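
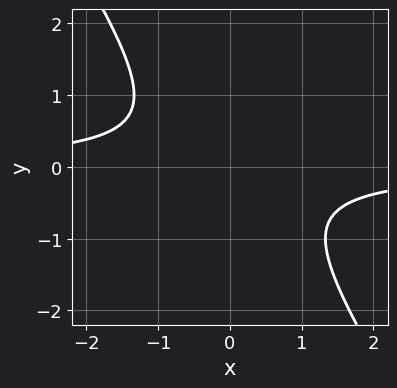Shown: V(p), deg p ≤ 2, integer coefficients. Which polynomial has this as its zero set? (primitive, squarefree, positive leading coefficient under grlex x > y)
3*x*y + 2*y^2 + 2

The degree is 2 — a generic line meets the curve in up to 2 points.
From the visible intercepts: no y-intercept at any integer in the box; the curve avoids every integer x-axis point in the box.
Together with the visible shape, these determine p as stated.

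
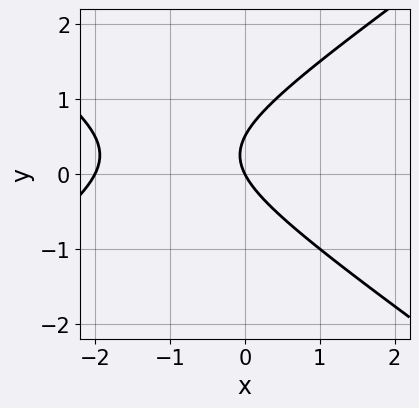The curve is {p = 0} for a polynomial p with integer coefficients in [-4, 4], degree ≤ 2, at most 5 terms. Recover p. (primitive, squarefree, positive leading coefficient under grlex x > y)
(a) Degree: a generic line meets the curve in up to 2 points, so deg p = 2.
(b) From the axis intercepts and sections: it meets the y-axis at y = 0 (among the integer gridlines); the x-axis gridline crossings are at x ∈ {-2, 0}.
(c) Putting this together gives p.

x^2 - 2*y^2 + 2*x + y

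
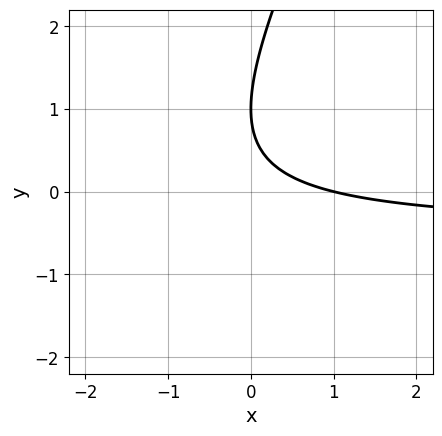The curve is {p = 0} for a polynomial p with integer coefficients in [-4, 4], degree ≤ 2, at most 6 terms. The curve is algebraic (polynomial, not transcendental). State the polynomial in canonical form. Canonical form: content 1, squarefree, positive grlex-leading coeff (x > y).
2*x*y - y^2 + x + 2*y - 1

(a) Degree: the shape is more complex than any degree-1 curve, so deg p = 2.
(b) Observable constraints: it meets the y-axis at y = 1 (among the integer gridlines); it meets the x-axis at x = 1 (among the integer gridlines).
(c) Assembling these constraints gives the stated polynomial.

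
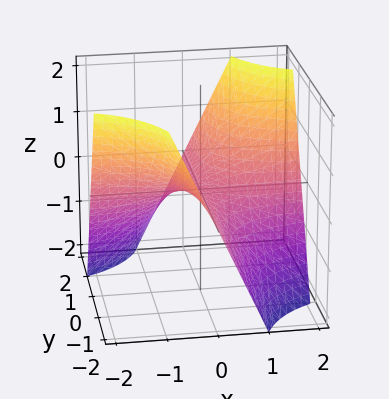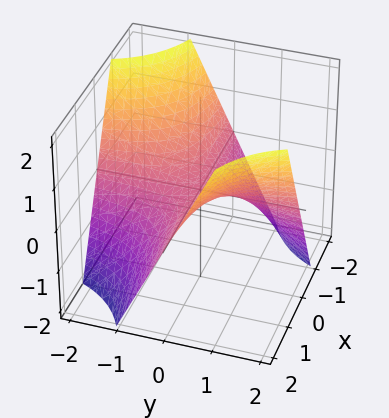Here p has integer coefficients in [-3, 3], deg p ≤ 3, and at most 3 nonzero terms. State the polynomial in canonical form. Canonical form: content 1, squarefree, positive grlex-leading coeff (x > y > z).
First, the degree is 2 — a hyperbolic paraboloid; a quadric.
Then, against the integer gridlines: one z-axis crossing is at z = 0; the visible x-axis segment lies entirely on the surface; every point of the y-axis in the box is on the surface.
Finally, fitting integer coefficients to these (and the overall shape) gives p.

x*y - z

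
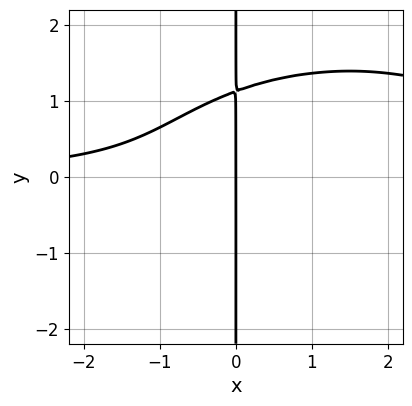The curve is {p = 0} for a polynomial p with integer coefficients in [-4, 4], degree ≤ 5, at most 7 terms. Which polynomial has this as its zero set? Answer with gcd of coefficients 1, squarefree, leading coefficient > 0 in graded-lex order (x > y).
x^3*y + 3*x*y^3 - 3*x^2*y - x*y^2 - 3*x

Degree: a generic line meets the curve in up to 4 points, so deg p = 4.
From the axis intercepts and sections: every point of the y-axis in the box is on the curve; it crosses the x-axis at the gridline x = 0.
Matching integer coefficients to the picture gives p.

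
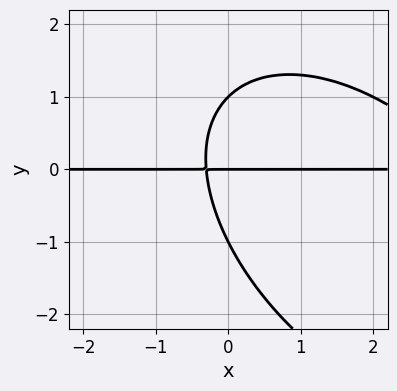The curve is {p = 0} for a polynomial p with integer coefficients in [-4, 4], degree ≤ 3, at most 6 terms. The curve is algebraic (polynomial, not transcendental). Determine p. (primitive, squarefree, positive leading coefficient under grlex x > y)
x^2*y + x*y^2 + y^3 - 3*x*y - y

1. Degree: a generic line meets the curve in up to 3 points, so deg p = 3.
2. From the visible intercepts: the visible x-axis segment lies entirely on the curve; the y-axis gridline crossings are at y ∈ {-1, 0, 1}.
3. The integer polynomial consistent with all of this is the stated p.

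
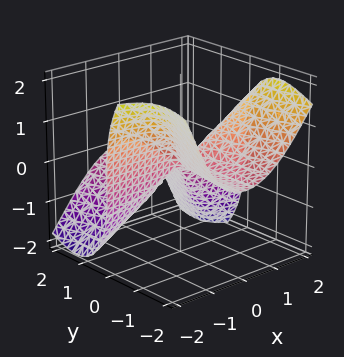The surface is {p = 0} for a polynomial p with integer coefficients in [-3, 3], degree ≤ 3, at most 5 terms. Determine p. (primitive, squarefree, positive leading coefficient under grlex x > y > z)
First, deg p = 3. No degree-2 surface has this shape.
Next, from the visible intercepts: every point of the x-axis in the box is on the surface; the visible y-axis segment lies entirely on the surface; one z-axis crossing is at z = 0.
Finally, fitting integer coefficients to these (and the overall shape) gives p.

3*x^2*y - x*y*z + 3*y^2*z + y*z^2 + z^3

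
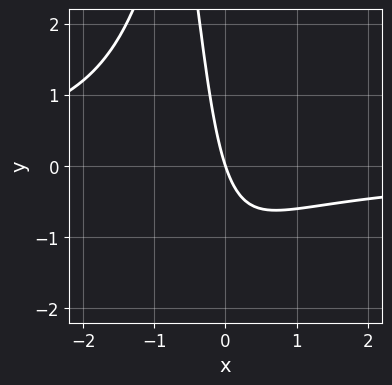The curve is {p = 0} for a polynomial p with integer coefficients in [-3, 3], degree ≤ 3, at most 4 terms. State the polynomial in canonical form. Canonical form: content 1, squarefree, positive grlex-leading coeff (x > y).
2*x^2*y + 2*x*y + 3*x + y

(a) deg p = 3. A generic line meets the curve in up to 3 points.
(b) Reading off the gridlines: it crosses the y-axis at the gridline y = 0; it meets the x-axis at x = 0 (among the integer gridlines).
(c) The integer polynomial consistent with all of this is the stated p.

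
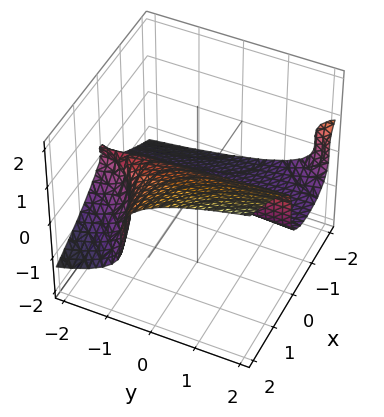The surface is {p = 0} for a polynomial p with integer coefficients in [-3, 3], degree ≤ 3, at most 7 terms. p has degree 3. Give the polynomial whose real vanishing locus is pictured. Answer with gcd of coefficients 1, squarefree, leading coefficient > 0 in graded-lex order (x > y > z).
The degree is 3 — no degree-2 surface has this shape.
From the visible intercepts: it meets the z-axis at z = 0 (among the integer gridlines); every point of the y-axis in the box is on the surface; one x-axis crossing is at x = 0.
Fitting integer coefficients to these (and the overall shape) gives p.

x^2*y - 3*z^3 + x*y + z^2 + 2*x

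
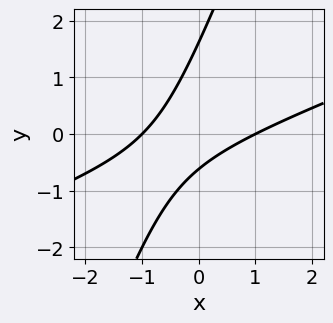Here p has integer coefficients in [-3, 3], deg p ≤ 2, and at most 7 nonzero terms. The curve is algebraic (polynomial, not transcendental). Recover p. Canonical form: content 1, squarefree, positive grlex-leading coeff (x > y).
x^2 - 3*x*y + y^2 - y - 1

The degree is 2 — a generic line meets the curve in up to 2 points.
From the axis intercepts and sections: the x-axis gridline crossings are at x ∈ {-1, 1}.
The integer polynomial consistent with all of this is the stated p.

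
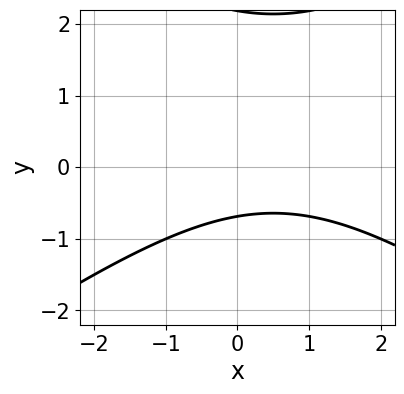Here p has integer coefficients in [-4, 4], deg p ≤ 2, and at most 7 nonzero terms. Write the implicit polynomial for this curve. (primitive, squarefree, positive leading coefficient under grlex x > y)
x^2 - 2*y^2 - x + 3*y + 3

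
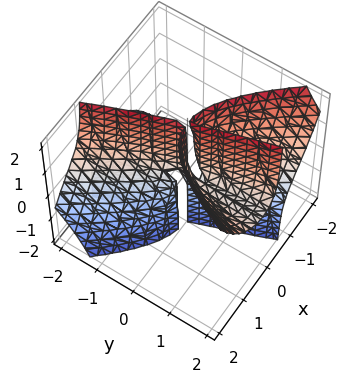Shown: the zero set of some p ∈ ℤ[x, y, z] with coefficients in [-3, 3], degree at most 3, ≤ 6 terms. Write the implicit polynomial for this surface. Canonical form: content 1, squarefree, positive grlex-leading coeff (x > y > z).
deg p = 3. The shape is more complex than any degree-2 surface.
From the axis intercepts and sections: every point of the y-axis in the box is on the surface; one x-axis crossing is at x = 0.
Together with the visible shape, these determine p as stated. Check: (0, 0, 2) on the z-axis lies on the surface, and p(0, 0, 2) = 0. ✓

3*x^3 + 2*x^2*y - 3*x*y*z - y^2*z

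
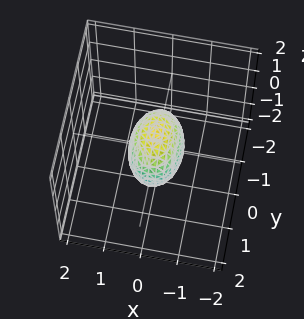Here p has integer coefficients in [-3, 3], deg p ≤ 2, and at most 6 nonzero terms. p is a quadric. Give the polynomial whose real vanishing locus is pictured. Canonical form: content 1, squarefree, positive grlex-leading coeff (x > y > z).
The degree is 2 — bounded and convex; a quadric.
Symmetries: the y ↦ −y reflection is a symmetry, so y appears only in even powers; the z ↦ −z reflection is a symmetry, so z appears only in even powers; mirror symmetry x ↦ −x ⇒ only even powers of x.
From the visible intercepts: the y-axis gridline crossings are at y ∈ {-1, 1}; the z-axis gridline crossings are at z ∈ {-1, 1}.
Matching integer coefficients to the picture gives p.

2*x^2 + y^2 + z^2 - 1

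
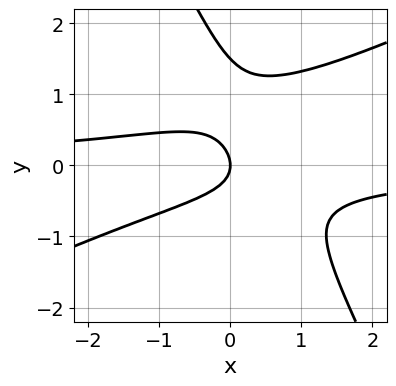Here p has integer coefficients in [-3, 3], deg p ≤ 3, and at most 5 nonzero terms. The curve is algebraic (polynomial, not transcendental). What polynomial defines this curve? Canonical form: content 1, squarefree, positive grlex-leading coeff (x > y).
1. Degree: the shape is more complex than any degree-2 curve, so deg p = 3.
2. Checking where it meets the axes: one x-axis crossing is at x = 0; one y-axis crossing is at y = 0.
3. Together with the visible shape, these determine p as stated.

2*x^2*y - 3*x*y^2 - 2*y^3 + 3*y^2 + 2*x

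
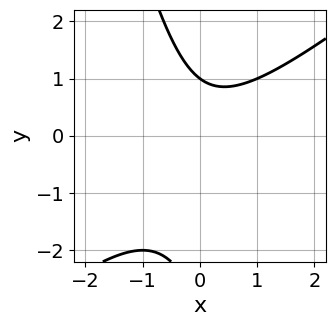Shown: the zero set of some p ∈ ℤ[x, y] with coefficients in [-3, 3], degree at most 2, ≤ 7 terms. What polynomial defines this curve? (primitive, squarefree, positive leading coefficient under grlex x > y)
3*x^2 - 3*x*y - y^2 - 2*y + 3

(a) deg p = 2.
(b) Reading off the gridlines: the curve avoids every integer x-axis point in the box; it meets the y-axis at y = 1 (among the integer gridlines).
(c) Fitting integer coefficients to these (and the overall shape) gives p.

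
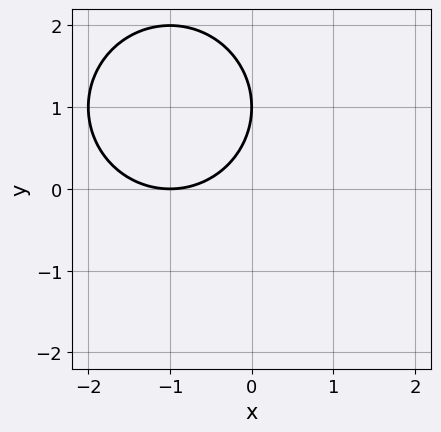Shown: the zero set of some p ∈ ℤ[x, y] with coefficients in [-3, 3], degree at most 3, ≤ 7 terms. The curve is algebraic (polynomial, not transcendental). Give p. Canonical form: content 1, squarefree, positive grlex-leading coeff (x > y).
The degree is 2 — the shape is more complex than any degree-1 curve.
Reading off the gridlines: one x-axis crossing is at x = -1; it meets the y-axis at y = 1 (among the integer gridlines).
The integer polynomial consistent with all of this is the stated p.

x^2 + y^2 + 2*x - 2*y + 1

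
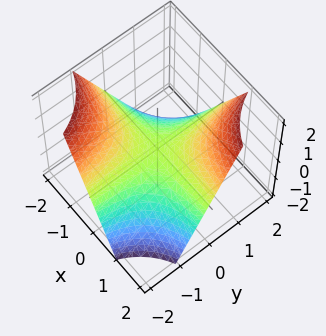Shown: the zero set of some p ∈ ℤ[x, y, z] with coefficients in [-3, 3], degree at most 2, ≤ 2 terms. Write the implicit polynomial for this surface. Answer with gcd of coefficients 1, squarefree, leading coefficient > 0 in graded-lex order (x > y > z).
Degree: a hyperbolic paraboloid; a quadric, so deg p = 2.
Observable constraints: it crosses the z-axis at the gridline z = 0; the visible x-axis segment lies entirely on the surface; the visible y-axis segment lies entirely on the surface.
Fitting integer coefficients to these (and the overall shape) gives p.

x*y - z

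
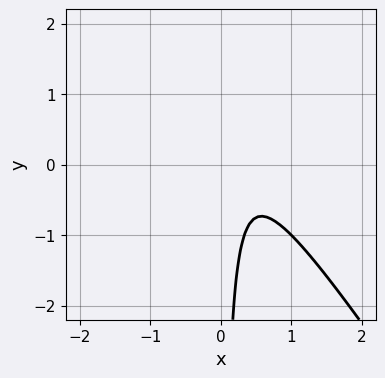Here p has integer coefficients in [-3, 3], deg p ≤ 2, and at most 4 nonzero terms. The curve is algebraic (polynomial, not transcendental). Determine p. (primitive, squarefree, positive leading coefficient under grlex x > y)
3*x^2 + 2*x*y - 2*x + 1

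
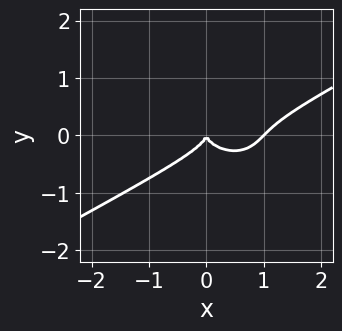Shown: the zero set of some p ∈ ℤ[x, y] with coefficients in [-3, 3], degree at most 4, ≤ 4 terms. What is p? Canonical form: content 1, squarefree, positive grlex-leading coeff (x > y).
The degree is 3 — the shape is more complex than any degree-2 curve.
Against the integer gridlines: it crosses the y-axis at the gridline y = 0; among the integer gridlines, it crosses the x-axis at x ∈ {0, 1}.
Assembling these constraints gives the stated polynomial.

x^3 - x^2*y - 3*y^3 - x^2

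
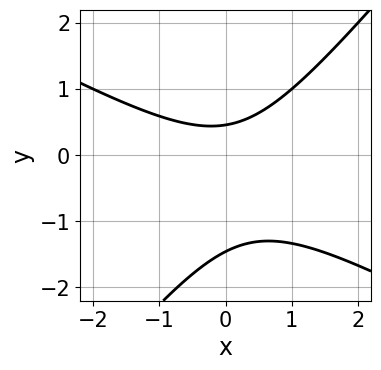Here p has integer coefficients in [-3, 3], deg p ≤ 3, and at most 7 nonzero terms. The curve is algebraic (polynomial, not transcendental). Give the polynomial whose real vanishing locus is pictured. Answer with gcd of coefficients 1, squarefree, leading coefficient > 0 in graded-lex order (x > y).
First, the degree is 2 — a generic line meets the curve in up to 2 points.
Next, from the axis intercepts and sections: no x-intercept at any integer in the box.
Finally, the integer polynomial consistent with all of this is the stated p.

2*x^2 + 2*x*y - 3*y^2 - 3*y + 2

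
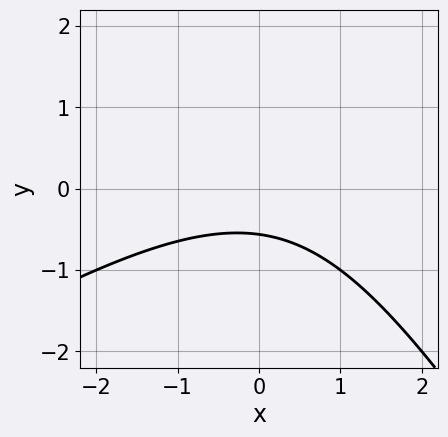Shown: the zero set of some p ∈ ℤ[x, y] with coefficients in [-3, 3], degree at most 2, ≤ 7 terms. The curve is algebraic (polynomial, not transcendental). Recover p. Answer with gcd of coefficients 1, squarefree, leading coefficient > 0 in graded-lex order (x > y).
1. The degree is 2 — the shape is more complex than any degree-1 curve.
2. Against the integer gridlines: it misses every integer gridline on the x-axis.
3. These observations pin down the coefficients.

x^2 - x*y - y^2 + 3*y + 2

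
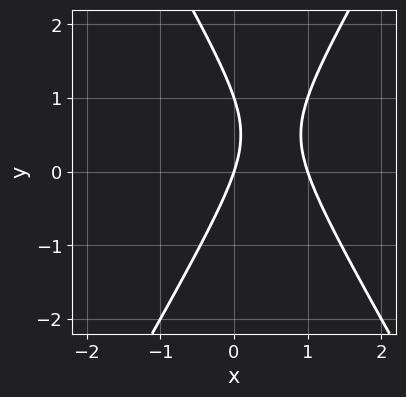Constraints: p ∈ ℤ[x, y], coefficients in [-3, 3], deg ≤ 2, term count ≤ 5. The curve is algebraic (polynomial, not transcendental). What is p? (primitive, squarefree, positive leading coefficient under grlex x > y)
3*x^2 - y^2 - 3*x + y

1. Degree: the shape is more complex than any degree-1 curve, so deg p = 2.
2. From the visible intercepts: the x-axis gridline crossings are at x ∈ {0, 1}; the y-axis gridline crossings are at y ∈ {0, 1}.
3. The integer polynomial consistent with all of this is the stated p.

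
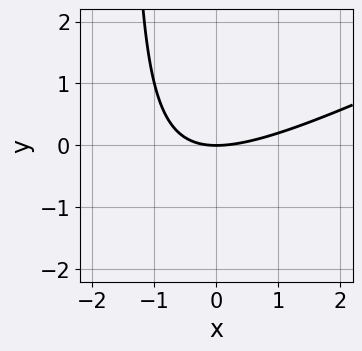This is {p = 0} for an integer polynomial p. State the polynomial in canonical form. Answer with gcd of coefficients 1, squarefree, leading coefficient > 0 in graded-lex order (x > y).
x^2 - 2*x*y - 3*y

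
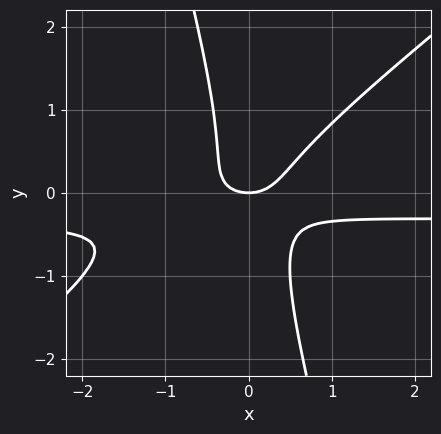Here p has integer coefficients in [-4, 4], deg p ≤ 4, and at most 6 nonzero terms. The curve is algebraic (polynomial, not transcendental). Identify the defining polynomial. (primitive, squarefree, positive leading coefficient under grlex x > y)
1. Degree: the shape is more complex than any degree-2 curve, so deg p = 3.
2. From the visible intercepts: one y-axis crossing is at y = 0; one x-axis crossing is at x = 0.
3. Together with the visible shape, these determine p as stated.

3*x^2*y - 3*x*y^2 - y^3 + x^2 - y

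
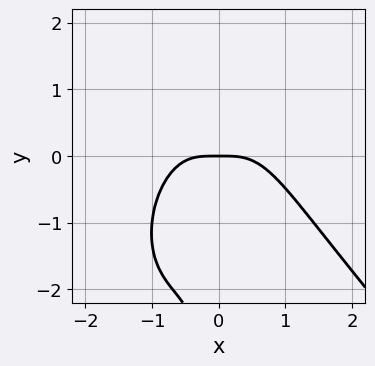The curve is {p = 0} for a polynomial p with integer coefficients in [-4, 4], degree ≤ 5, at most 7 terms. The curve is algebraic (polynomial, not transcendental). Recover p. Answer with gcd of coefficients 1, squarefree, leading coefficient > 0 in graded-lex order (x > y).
3*x^4 + x^3*y + x*y^3 + 3*x^2*y + 2*y

First, deg p = 4. No degree-3 curve has this shape.
Then, from the visible intercepts: it crosses the y-axis at the gridline y = 0; one x-axis crossing is at x = 0.
Finally, putting this together gives p.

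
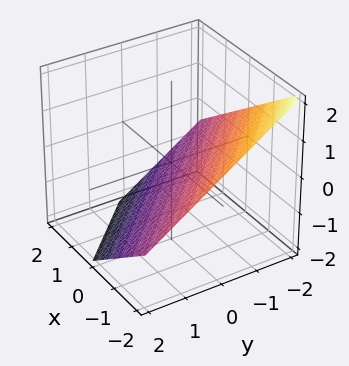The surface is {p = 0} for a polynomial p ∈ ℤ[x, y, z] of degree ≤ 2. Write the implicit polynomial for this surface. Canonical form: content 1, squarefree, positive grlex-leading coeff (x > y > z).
1. The degree is 1 — the surface is flat (a plane).
2. Against the integer gridlines: one x-axis crossing is at x = -1; it meets the y-axis at y = -1 (among the integer gridlines).
3. These observations pin down the coefficients.

2*x + 2*y + 3*z + 2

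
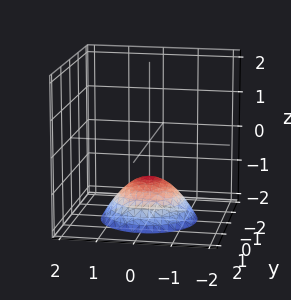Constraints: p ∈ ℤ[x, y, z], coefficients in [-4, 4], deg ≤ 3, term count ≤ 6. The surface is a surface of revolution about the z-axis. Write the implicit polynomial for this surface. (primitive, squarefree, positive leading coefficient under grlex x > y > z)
2*x^2 + 2*y^2 + 3*z + 3

deg p = 2. No degree-1 surface has this shape.
Symmetries: rotational symmetry about the z-axis ⇒ p depends on x, y only through x² + y².
Checking where it meets the axes: it crosses the z-axis at the gridline z = -1; a circular section at z = -2 has radius between 1 and 2; the surface avoids every integer x-axis point in the box.
The integer polynomial consistent with all of this is the stated p.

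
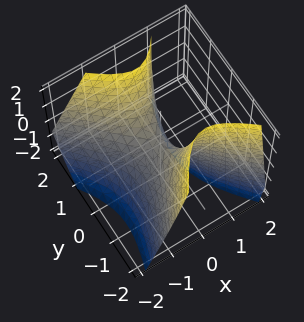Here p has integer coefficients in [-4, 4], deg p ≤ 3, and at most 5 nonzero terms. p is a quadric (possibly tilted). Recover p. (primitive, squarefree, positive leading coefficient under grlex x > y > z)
2*x^2 + x*y - x*z - y^2 + z

(a) The degree is 2 — a generic line meets the surface in up to 2 points.
(b) From the visible intercepts: it meets the x-axis at x = 0 (among the integer gridlines); it meets the z-axis at z = 0 (among the integer gridlines).
(c) Putting this together gives p.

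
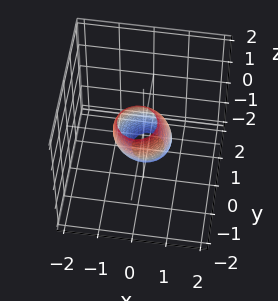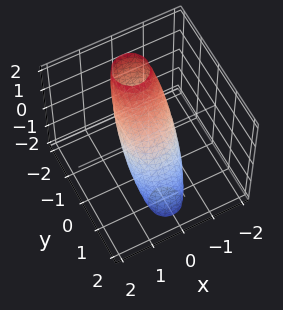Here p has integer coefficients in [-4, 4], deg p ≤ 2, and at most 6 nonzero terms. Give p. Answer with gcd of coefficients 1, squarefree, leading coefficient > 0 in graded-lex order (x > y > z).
3*x^2 + 3*y^2 + 3*y*z + z^2 - 2

(a) The degree is 2 — a generic line meets the surface in up to 2 points.
(b) The integer polynomial consistent with all of this is the stated p.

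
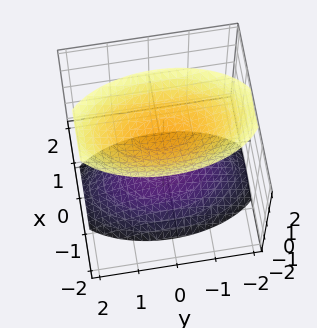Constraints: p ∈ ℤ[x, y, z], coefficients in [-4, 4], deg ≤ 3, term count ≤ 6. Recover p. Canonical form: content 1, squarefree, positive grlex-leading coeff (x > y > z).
(a) I count 2 distinct pieces. They look like related sheets of one shape, so recover p as a whole.
(b) deg p = 2. Two separate bowl-shaped sheets opening away from each other; a quadric.
(c) Symmetries: it's symmetric under z → −z, forcing even powers of z; it's symmetric under x → −x, forcing even powers of x; mirror symmetry y ↦ −y ⇒ only even powers of y.
(d) Checking where it meets the axes: no y-intercept at any integer in the box; the surface avoids every integer x-axis point in the box.
(e) Fitting integer coefficients to these (and the overall shape) gives p.

3*x^2 + y^2 - 2*z^2 + 3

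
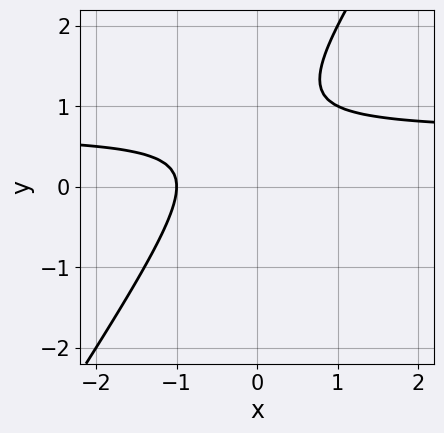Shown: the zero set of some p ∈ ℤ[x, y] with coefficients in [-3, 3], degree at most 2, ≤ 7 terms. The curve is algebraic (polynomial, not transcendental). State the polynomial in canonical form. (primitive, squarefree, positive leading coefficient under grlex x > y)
1. deg p = 2. No degree-1 curve has this shape.
2. Reading off the gridlines: one x-axis crossing is at x = -1; it misses every integer gridline on the y-axis.
3. Assembling these constraints gives the stated polynomial.

3*x*y - 2*y^2 - 2*x + 3*y - 2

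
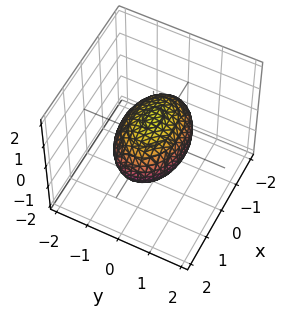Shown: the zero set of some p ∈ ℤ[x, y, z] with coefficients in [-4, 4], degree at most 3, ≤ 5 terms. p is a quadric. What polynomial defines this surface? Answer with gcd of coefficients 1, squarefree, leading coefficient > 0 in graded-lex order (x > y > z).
x^2 + 2*y^2 + 2*z^2 - 2

(a) The degree is 2 — bounded and convex; a quadric.
(b) Symmetries: it's symmetric under z → −z, forcing even powers of z; the y ↦ −y reflection is a symmetry, so y appears only in even powers; it's symmetric under x → −x, forcing even powers of x.
(c) Against the integer gridlines: the y-axis gridline crossings are at y ∈ {-1, 1}; among the integer gridlines, it crosses the z-axis at z ∈ {-1, 1}.
(d) Putting this together gives p.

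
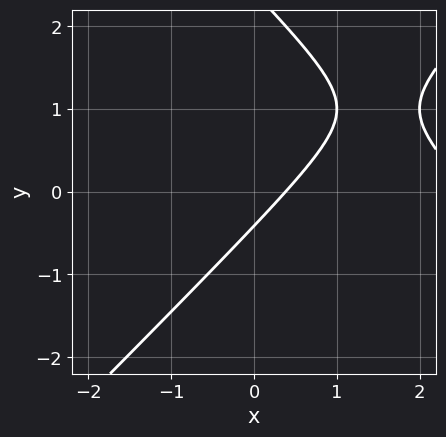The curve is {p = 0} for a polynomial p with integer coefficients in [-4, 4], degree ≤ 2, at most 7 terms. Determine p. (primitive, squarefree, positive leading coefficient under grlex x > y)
x^2 - y^2 - 3*x + 2*y + 1

(a) Degree: a generic line meets the curve in up to 2 points, so deg p = 2.
(b) Matching integer coefficients to the picture gives p.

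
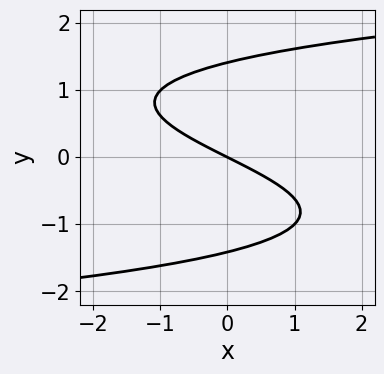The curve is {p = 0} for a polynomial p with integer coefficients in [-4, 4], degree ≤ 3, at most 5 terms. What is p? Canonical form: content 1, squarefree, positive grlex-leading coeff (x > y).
deg p = 3. No degree-2 curve has this shape.
From the axis intercepts and sections: one y-axis crossing is at y = 0; one x-axis crossing is at x = 0.
Fitting integer coefficients to these (and the overall shape) gives p.

y^3 - x - 2*y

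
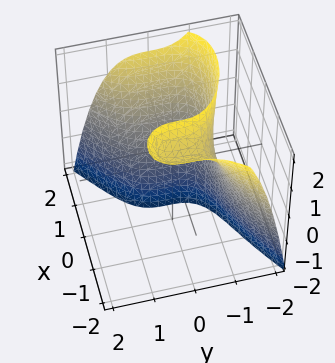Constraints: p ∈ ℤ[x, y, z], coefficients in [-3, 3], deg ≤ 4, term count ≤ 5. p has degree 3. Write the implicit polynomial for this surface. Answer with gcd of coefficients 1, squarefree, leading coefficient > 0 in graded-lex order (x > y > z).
x^3 - 2*y^3 - 2*x*z - 2

(a) deg p = 3. The shape is more complex than any degree-2 surface.
(b) From the axis intercepts and sections: no z-intercept at any integer in the box; it crosses the y-axis at the gridline y = -1.
(c) Together with the visible shape, these determine p as stated.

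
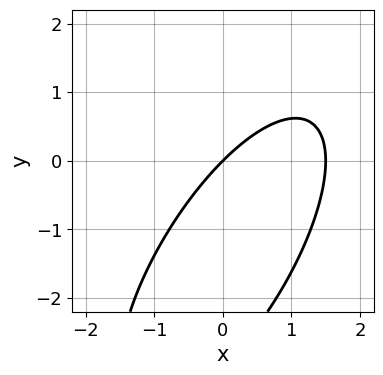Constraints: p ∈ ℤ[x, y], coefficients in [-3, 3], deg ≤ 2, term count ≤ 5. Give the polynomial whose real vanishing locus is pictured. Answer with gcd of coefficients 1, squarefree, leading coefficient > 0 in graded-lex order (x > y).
(a) Degree: a generic line meets the curve in up to 2 points, so deg p = 2.
(b) Observable constraints: one y-axis crossing is at y = 0; it meets the x-axis at x = 0 (among the integer gridlines).
(c) Putting this together gives p.

2*x^2 - 2*x*y + y^2 - 3*x + 3*y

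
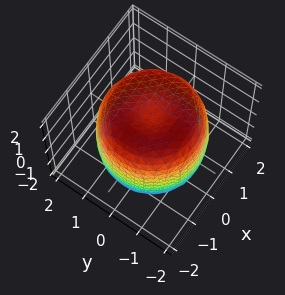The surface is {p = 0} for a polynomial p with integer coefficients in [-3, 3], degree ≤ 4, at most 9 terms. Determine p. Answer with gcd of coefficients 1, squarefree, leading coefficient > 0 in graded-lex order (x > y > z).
x^4 + 2*x^2*y^2 + y^4 - 2*x^2 - 2*y^2 + z^2 - 2

First, the degree is 4 — a generic line meets the surface in up to 4 points.
Next, symmetries: the z-axis is an axis of rotation, so x and y enter only as x² + y².
Then, from the visible intercepts: a circular section at z = 0 has radius between 1 and 2.
Finally, solving for integer coefficients yields p as stated.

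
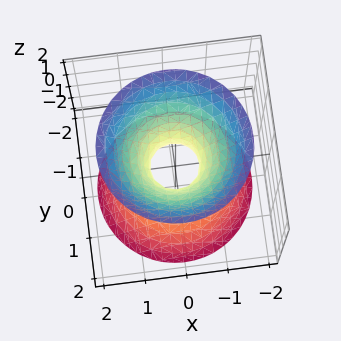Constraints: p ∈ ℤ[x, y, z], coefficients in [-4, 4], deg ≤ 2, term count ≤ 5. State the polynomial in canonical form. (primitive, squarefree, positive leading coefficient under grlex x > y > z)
(a) The degree is 2 — no degree-1 surface has this shape.
(b) Symmetries: rotational symmetry about the z-axis ⇒ p depends on x, y only through x² + y².
(c) Checking where it meets the axes: no z-intercept at any integer in the box; a circular section at z = 1 has radius exactly 1.
(d) The integer polynomial consistent with all of this is the stated p.

3*x^2 + 3*y^2 - 2*z^2 - 1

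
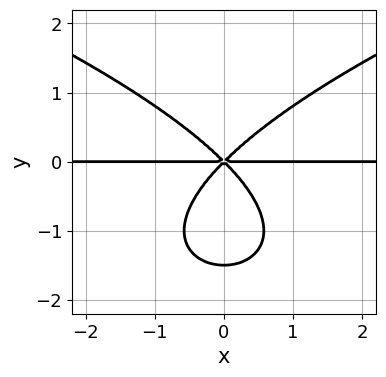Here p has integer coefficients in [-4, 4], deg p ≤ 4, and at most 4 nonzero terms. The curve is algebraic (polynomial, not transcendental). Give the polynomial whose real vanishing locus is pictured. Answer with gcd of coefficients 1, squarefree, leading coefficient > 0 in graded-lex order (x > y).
First, deg p = 4. No degree-3 curve has this shape.
Then, symmetries: mirror symmetry x ↦ −x ⇒ only even powers of x.
Then, against the integer gridlines: it meets the y-axis at y = 0 (among the integer gridlines); every point of the x-axis in the box is on the curve.
Finally, solving for integer coefficients yields p as stated.

2*y^4 - 3*x^2*y + 3*y^3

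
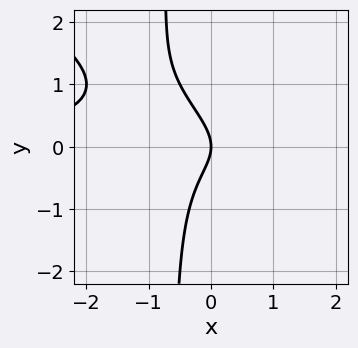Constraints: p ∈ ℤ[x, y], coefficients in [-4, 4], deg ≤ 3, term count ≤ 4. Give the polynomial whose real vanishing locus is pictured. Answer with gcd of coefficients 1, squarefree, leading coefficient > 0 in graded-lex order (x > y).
2*x^2*y + 3*x*y^2 + 2*y^2 + 2*x

First, deg p = 3.
Next, from the axis intercepts and sections: one y-axis crossing is at y = 0; one x-axis crossing is at x = 0.
Finally, matching integer coefficients to the picture gives p.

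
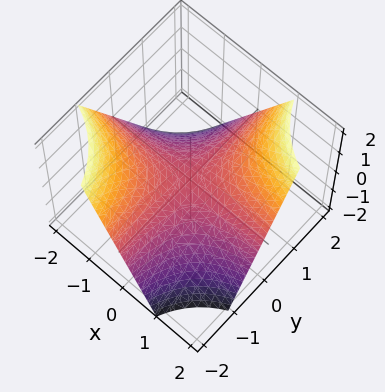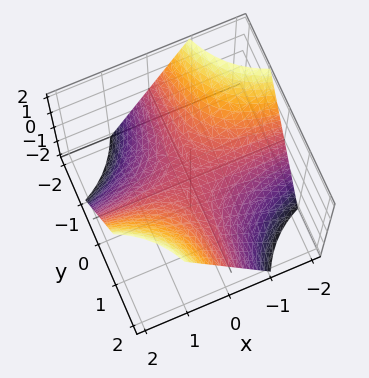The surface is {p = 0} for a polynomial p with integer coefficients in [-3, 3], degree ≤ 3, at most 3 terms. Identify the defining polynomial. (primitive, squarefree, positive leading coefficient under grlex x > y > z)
x*y - z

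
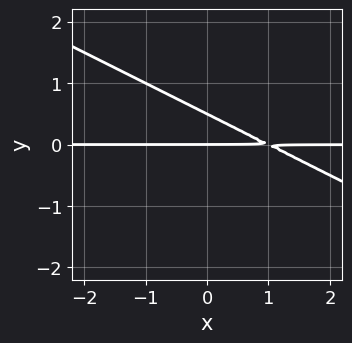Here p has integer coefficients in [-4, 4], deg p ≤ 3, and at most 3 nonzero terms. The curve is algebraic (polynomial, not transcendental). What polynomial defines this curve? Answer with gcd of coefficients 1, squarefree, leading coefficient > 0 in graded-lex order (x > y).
First, the degree is 2 — no degree-1 curve has this shape.
Then, reading off the gridlines: one y-axis crossing is at y = 0; the visible x-axis segment lies entirely on the curve.
Finally, matching integer coefficients to the picture gives p.

x*y + 2*y^2 - y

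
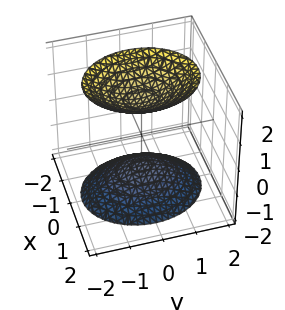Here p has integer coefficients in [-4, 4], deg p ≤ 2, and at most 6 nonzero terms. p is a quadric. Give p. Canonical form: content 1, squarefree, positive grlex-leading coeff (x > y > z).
(a) There are 2 components.
(b) deg p = 2.
(c) Symmetries: the y ↦ −y reflection is a symmetry, so y appears only in even powers; mirror symmetry z ↦ −z ⇒ only even powers of z; it's symmetric under x → −x, forcing even powers of x.
(d) Reading off the gridlines: it misses every integer gridline on the y-axis; the surface avoids every integer x-axis point in the box.
(e) Fitting integer coefficients to these (and the overall shape) gives p.

3*x^2 + 2*y^2 - 2*z^2 + 3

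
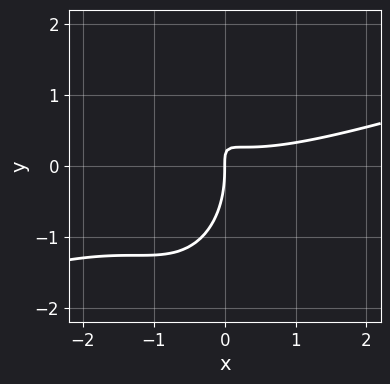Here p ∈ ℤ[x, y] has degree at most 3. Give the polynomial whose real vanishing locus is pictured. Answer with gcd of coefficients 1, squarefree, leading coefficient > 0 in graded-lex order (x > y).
x^3 - 3*x^2*y - y^3 - 3*x*y + x

1. deg p = 3.
2. From the axis intercepts and sections: it meets the y-axis at y = 0 (among the integer gridlines); one x-axis crossing is at x = 0.
3. These observations pin down the coefficients.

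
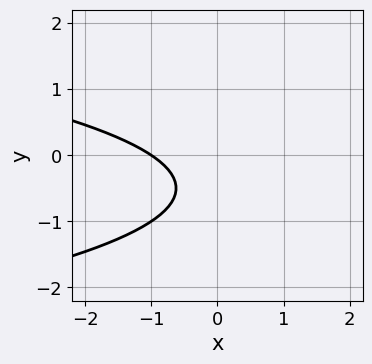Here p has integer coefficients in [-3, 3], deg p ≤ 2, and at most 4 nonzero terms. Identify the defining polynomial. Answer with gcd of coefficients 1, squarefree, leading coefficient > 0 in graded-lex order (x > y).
3*y^2 + 2*x + 3*y + 2

First, deg p = 2. The shape is more complex than any degree-1 curve.
Next, reading off the gridlines: it crosses the x-axis at the gridline x = -1; it misses every integer gridline on the y-axis.
Finally, together with the visible shape, these determine p as stated.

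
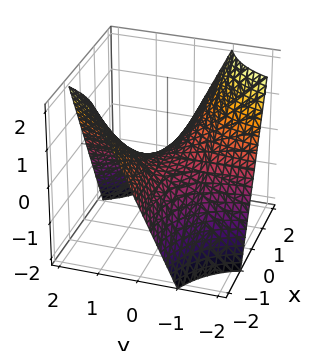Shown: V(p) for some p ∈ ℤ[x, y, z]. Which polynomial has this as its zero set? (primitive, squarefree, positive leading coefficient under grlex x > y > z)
1. The degree is 2 — a hyperbolic paraboloid; a quadric.
2. From the visible intercepts: it crosses the z-axis at the gridline z = 0; every point of the y-axis in the box is on the surface; the visible x-axis segment lies entirely on the surface.
3. Fitting integer coefficients to these (and the overall shape) gives p.

x*y + z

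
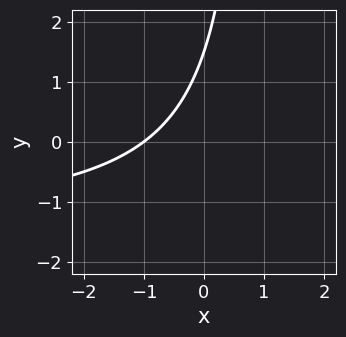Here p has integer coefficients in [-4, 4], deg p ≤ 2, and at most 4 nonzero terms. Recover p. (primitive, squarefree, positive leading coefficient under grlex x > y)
2*x*y + 3*x - 2*y + 3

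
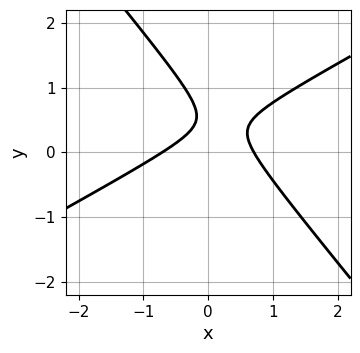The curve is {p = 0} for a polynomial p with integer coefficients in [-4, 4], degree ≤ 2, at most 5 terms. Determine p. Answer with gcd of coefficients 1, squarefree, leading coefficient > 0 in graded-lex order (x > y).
(a) Degree: a generic line meets the curve in up to 2 points, so deg p = 2.
(b) Reading off the gridlines: the curve avoids every integer y-axis point in the box.
(c) Solving for integer coefficients yields p as stated.

2*x^2 - 2*x*y - 3*y^2 + 3*y - 1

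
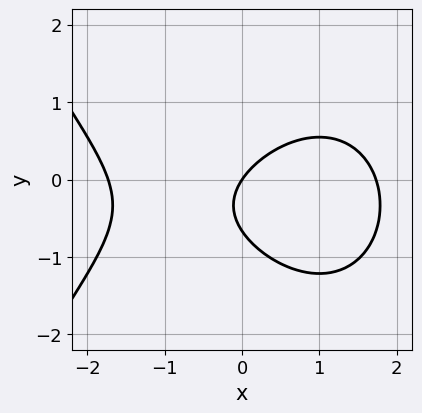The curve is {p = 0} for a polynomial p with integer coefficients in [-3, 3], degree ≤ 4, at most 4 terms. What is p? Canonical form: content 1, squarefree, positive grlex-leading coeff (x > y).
Degree: no degree-2 curve has this shape, so deg p = 3.
From the axis intercepts and sections: one y-axis crossing is at y = 0; one x-axis crossing is at x = 0.
Solving for integer coefficients yields p as stated.

x^3 + 3*y^2 - 3*x + 2*y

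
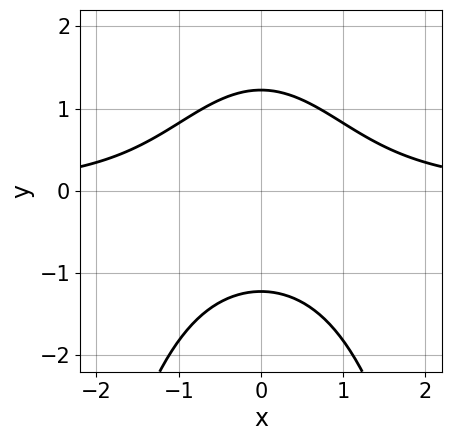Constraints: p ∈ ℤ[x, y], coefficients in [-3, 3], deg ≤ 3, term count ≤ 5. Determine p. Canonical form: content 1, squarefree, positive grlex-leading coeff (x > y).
2*x^2*y + 2*y^2 - 3

First, the degree is 3 — no degree-2 curve has this shape.
Next, symmetries: mirror symmetry x ↦ −x ⇒ only even powers of x.
Next, checking where it meets the axes: it misses every integer gridline on the x-axis.
Finally, assembling these constraints gives the stated polynomial.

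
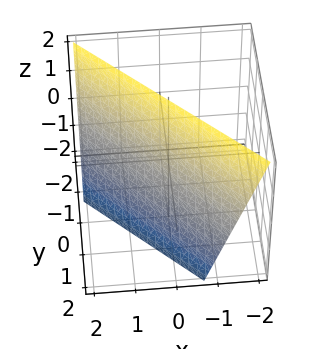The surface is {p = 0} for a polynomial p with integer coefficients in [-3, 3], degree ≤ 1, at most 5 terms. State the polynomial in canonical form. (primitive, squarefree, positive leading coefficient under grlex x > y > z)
3*x + 3*y + z - 2

deg p = 1. Every cross-section is a straight line — this is a plane.
Checking where it meets the axes: one z-axis crossing is at z = 2.
Solving for integer coefficients yields p as stated.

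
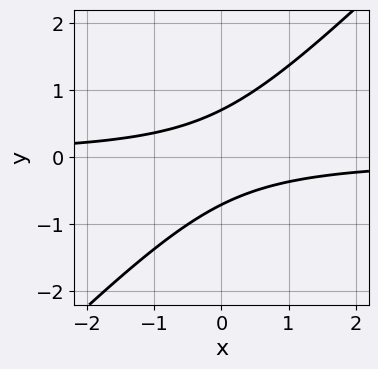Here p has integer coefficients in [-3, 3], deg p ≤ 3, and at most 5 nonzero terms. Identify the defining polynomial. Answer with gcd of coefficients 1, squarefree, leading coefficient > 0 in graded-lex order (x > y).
Degree: no degree-1 curve has this shape, so deg p = 2.
Reading off the gridlines: no x-intercept at any integer in the box.
These observations pin down the coefficients.

2*x*y - 2*y^2 + 1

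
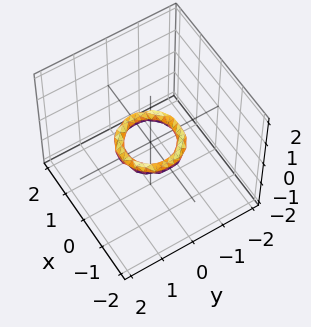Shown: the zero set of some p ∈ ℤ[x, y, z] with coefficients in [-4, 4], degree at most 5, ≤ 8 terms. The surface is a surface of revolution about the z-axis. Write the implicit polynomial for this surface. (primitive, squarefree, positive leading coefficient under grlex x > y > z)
2*x^4 + 4*x^2*y^2 + 2*y^4 - 3*x^2 - 3*y^2 + 3*z^2 + 1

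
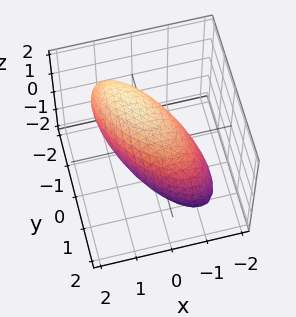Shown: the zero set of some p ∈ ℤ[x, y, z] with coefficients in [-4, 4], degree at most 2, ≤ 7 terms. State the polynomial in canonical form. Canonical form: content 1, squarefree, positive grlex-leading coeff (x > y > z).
The degree is 2 — the shape is more complex than any degree-1 surface.
Checking where it meets the axes: the z-axis gridline crossings are at z ∈ {-1, 1}; among the integer gridlines, it crosses the x-axis at x ∈ {-1, 1}.
Solving for integer coefficients yields p as stated.

3*x^2 + 3*x*y + 2*y^2 + 2*y*z + 3*z^2 - 3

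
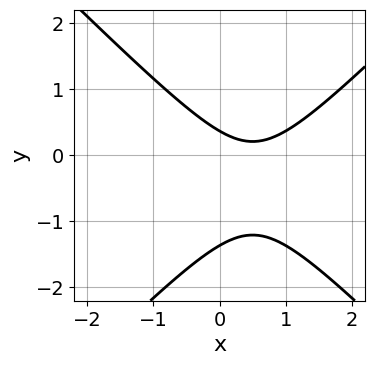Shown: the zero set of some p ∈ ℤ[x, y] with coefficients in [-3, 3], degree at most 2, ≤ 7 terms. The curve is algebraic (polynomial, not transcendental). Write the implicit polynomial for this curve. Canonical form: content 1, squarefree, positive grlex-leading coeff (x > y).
deg p = 2. No degree-1 curve has this shape.
Observable constraints: the curve avoids every integer x-axis point in the box.
Together with the visible shape, these determine p as stated.

2*x^2 - 2*y^2 - 2*x - 2*y + 1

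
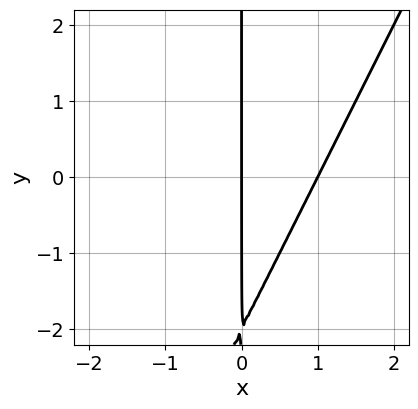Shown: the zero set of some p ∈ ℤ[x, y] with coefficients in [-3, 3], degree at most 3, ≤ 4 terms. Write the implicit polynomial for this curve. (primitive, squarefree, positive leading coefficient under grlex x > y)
First, deg p = 2.
Next, from the axis intercepts and sections: among the integer gridlines, it crosses the x-axis at x ∈ {0, 1}; the visible y-axis segment lies entirely on the curve.
Finally, fitting integer coefficients to these (and the overall shape) gives p.

2*x^2 - x*y - 2*x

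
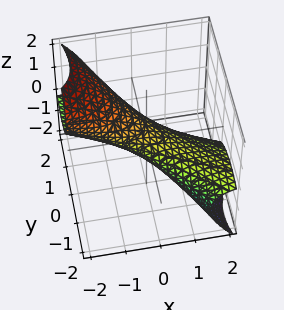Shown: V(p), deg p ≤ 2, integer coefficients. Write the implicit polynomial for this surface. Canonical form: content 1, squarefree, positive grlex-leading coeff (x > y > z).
deg p = 2. A generic line meets the surface in up to 2 points.
Reading off the gridlines: among the integer gridlines, it crosses the x-axis at x ∈ {-1, 1}.
Matching integer coefficients to the picture gives p.

x^2 + 3*x*y + 3*x*z + 2*y^2 + 3*z^2 - 1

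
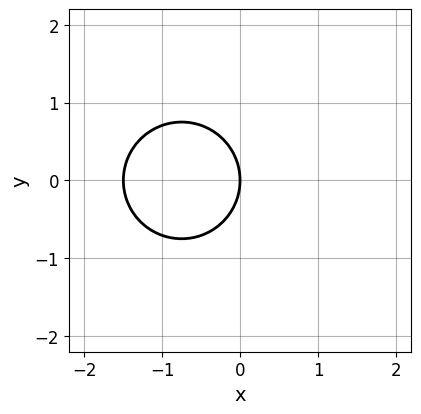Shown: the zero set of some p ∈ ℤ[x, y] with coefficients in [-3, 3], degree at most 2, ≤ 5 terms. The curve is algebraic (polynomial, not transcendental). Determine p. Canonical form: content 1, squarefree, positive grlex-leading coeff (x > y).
2*x^2 + 2*y^2 + 3*x

1. The degree is 2 — a generic line meets the curve in up to 2 points.
2. Symmetries: it's symmetric under y → −y, forcing even powers of y.
3. Against the integer gridlines: it crosses the y-axis at the gridline y = 0; one x-axis crossing is at x = 0.
4. Matching integer coefficients to the picture gives p.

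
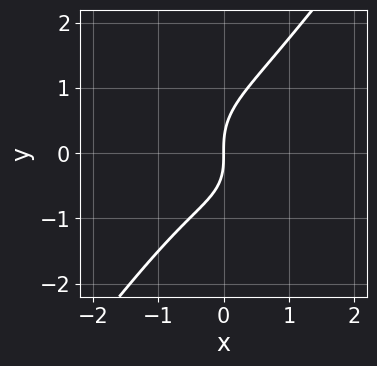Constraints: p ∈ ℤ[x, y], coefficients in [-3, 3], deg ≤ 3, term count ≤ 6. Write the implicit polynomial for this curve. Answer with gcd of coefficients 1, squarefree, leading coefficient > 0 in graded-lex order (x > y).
First, deg p = 3. A generic line meets the curve in up to 3 points.
Then, against the integer gridlines: one x-axis crossing is at x = 0; it crosses the y-axis at the gridline y = 0.
Finally, assembling these constraints gives the stated polynomial.

3*x^3 + x*y^2 - 2*y^3 + x*y + 3*x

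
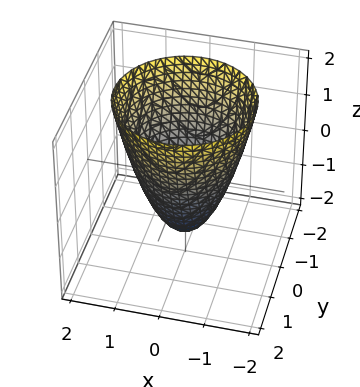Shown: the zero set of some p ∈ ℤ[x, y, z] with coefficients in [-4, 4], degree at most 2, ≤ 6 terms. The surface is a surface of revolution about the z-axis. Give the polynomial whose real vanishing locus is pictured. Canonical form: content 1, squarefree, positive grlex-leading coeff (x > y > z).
Degree: a generic line meets the surface in up to 2 points, so deg p = 2.
Symmetry: the surface is invariant under rotation about z: p = q(x² + y², z).
Observable constraints: the x-axis gridline crossings are at x ∈ {-1, 1}; a circular section at z = 1 has radius between 1 and 2; the y-axis gridline crossings are at y ∈ {-1, 1}.
Assembling these constraints gives the stated polynomial.

3*x^2 + 3*y^2 - 2*z - 3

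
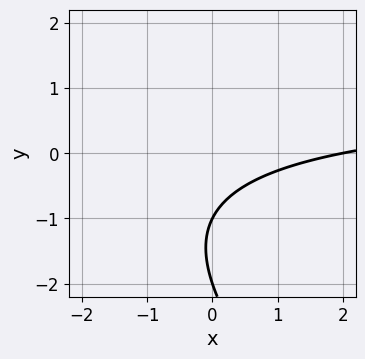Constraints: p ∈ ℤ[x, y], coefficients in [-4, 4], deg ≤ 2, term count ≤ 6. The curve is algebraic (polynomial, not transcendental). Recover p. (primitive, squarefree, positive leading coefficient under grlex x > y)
First, deg p = 2. The shape is more complex than any degree-1 curve.
Next, checking where it meets the axes: it meets the x-axis at x = 2 (among the integer gridlines); the y-axis gridline crossings are at y ∈ {-2, -1}.
Finally, these observations pin down the coefficients.

x*y + y^2 - x + 3*y + 2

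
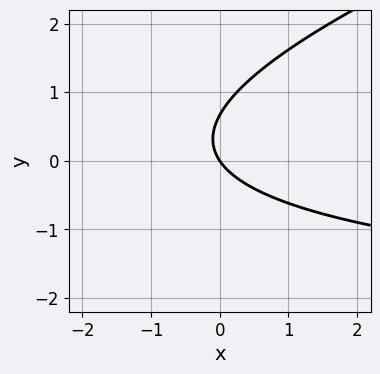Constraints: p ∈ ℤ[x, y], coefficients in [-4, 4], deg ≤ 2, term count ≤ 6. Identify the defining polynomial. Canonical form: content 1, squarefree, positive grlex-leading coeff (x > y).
1. Degree: a generic line meets the curve in up to 2 points, so deg p = 2.
2. Reading off the gridlines: one x-axis crossing is at x = 0; it crosses the y-axis at the gridline y = 0.
3. Fitting integer coefficients to these (and the overall shape) gives p.

x*y - 3*y^2 + 3*x + 2*y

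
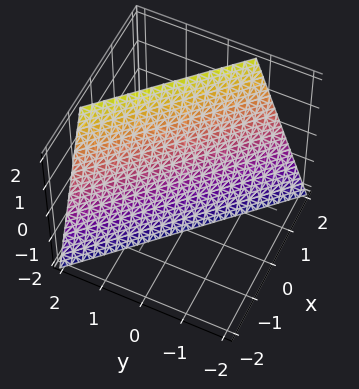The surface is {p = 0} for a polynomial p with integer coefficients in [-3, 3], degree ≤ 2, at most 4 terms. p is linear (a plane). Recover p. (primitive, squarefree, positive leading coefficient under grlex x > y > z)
First, the degree is 1 — the surface is flat (a plane).
Then, observable constraints: one z-axis crossing is at z = -2.
Finally, the integer polynomial consistent with all of this is the stated p.

3*x + 3*y - z - 2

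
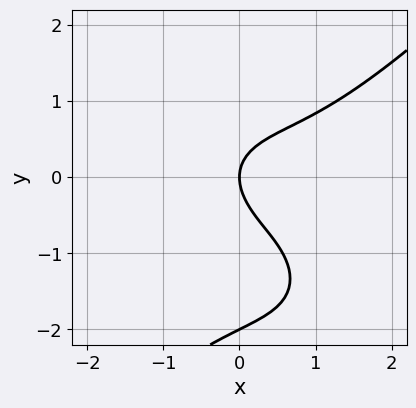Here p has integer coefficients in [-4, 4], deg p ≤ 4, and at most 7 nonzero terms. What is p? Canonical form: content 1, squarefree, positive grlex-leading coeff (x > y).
x^3 - y^3 - x^2 - 2*y^2 + 2*x

deg p = 3. No degree-2 curve has this shape.
Reading off the gridlines: it meets the x-axis at x = 0 (among the integer gridlines); among the integer gridlines, it crosses the y-axis at y ∈ {-2, 0}.
Fitting integer coefficients to these (and the overall shape) gives p.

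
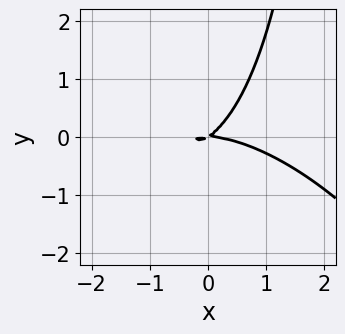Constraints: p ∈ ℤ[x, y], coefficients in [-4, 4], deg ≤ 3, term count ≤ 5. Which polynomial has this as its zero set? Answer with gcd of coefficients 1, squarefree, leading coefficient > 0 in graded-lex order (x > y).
x^3 + x^2*y + x*y^2 + 2*x*y - 3*y^2

First, deg p = 3. The shape is more complex than any degree-2 curve.
Then, against the integer gridlines: it crosses the y-axis at the gridline y = 0; it meets the x-axis at x = 0 (among the integer gridlines).
Finally, the integer polynomial consistent with all of this is the stated p.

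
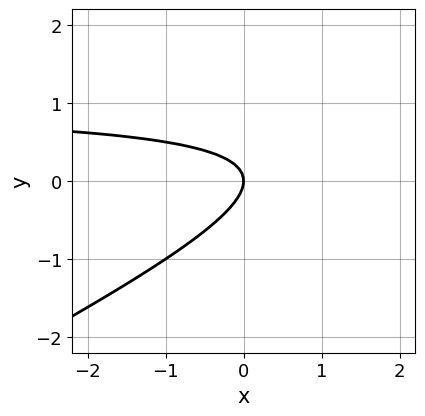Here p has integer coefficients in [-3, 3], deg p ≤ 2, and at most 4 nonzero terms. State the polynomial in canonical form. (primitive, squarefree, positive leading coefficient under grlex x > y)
First, degree: a generic line meets the curve in up to 2 points, so deg p = 2.
Then, observable constraints: it meets the x-axis at x = 0 (among the integer gridlines); it meets the y-axis at y = 0 (among the integer gridlines).
Finally, fitting integer coefficients to these (and the overall shape) gives p.

x*y - 2*y^2 - x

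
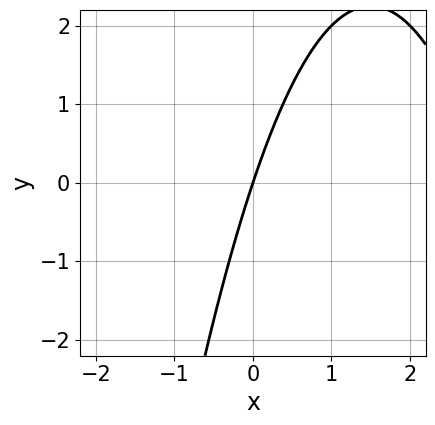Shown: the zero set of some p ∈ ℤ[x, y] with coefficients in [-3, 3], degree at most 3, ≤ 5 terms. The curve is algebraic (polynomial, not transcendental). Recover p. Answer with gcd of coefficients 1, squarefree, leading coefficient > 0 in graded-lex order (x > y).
First, the degree is 2 — a generic line meets the curve in up to 2 points.
Next, checking where it meets the axes: it crosses the x-axis at the gridline x = 0; it crosses the y-axis at the gridline y = 0.
Finally, fitting integer coefficients to these (and the overall shape) gives p.

x^2 - 3*x + y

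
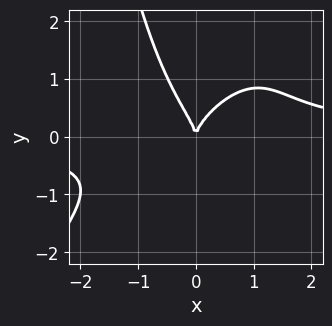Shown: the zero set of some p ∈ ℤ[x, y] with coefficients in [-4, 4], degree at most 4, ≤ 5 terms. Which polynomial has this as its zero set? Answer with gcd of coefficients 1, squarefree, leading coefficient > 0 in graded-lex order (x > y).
(a) Degree: a generic line meets the curve in up to 4 points, so deg p = 4.
(b) From the visible intercepts: it crosses the y-axis at the gridline y = 0; it meets the x-axis at x = 0 (among the integer gridlines).
(c) Assembling these constraints gives the stated polynomial.

3*x^3*y - 2*x^2*y^2 + x*y^2 + 2*y^3 - 3*x^2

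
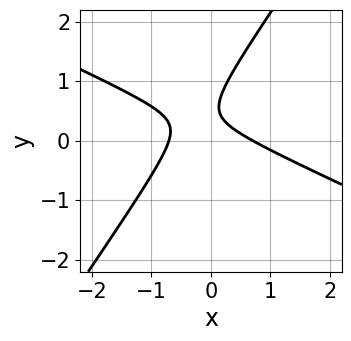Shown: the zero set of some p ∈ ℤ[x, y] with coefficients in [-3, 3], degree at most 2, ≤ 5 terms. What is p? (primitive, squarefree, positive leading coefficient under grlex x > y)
2*x^2 + 3*x*y - 3*y^2 + 3*y - 1

(a) deg p = 2. No degree-1 curve has this shape.
(b) Checking where it meets the axes: the curve avoids every integer y-axis point in the box.
(c) The integer polynomial consistent with all of this is the stated p.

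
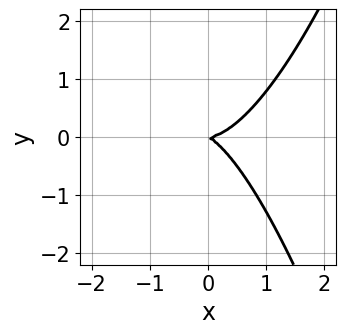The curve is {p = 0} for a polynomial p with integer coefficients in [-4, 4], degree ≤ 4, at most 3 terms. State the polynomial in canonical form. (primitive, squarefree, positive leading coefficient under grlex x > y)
2*x^3 - x*y - 2*y^2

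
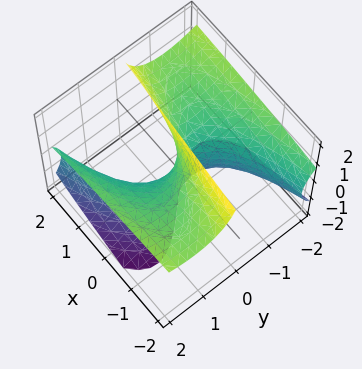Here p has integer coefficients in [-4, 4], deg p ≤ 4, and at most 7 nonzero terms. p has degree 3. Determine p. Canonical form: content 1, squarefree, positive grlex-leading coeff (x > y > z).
y^3 - 2*y*z^2 + x*z - 2*y*z - 3*x

The degree is 3 — no degree-2 surface has this shape.
Against the integer gridlines: it crosses the x-axis at the gridline x = 0; every point of the z-axis in the box is on the surface; one y-axis crossing is at y = 0.
Assembling these constraints gives the stated polynomial.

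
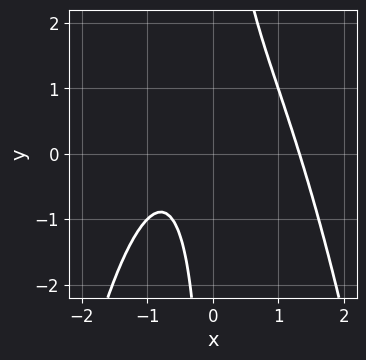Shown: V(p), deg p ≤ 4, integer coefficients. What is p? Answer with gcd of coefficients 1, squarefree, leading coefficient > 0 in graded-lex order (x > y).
(a) deg p = 3.
(b) Observable constraints: the curve avoids every integer y-axis point in the box.
(c) The integer polynomial consistent with all of this is the stated p.

x^3 + x*y - x - 1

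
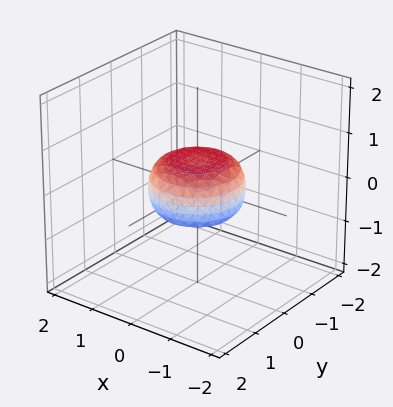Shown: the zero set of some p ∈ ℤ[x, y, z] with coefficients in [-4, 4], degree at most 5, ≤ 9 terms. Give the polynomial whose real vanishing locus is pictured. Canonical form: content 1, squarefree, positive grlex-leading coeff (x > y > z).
deg p = 4.
Symmetries: the z-axis is an axis of rotation, so x and y enter only as x² + y².
From the axis intercepts and sections: among the integer gridlines, it crosses the y-axis at y ∈ {-1, 1}; among the integer gridlines, it crosses the x-axis at x ∈ {-1, 1}.
Matching integer coefficients to the picture gives p.

2*x^4 + 4*x^2*y^2 + 2*y^4 - x^2 - y^2 + 3*z^2 - 1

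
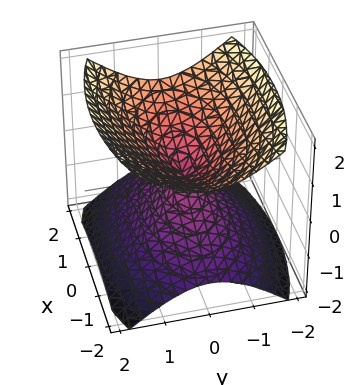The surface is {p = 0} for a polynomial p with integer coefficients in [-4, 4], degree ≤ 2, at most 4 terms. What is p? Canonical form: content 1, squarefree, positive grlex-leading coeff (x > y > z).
x^2 + 3*y^2 - 3*z^2

1. The picture has 2 separate pieces.
2. deg p = 2.
3. Symmetries: it's symmetric under z → −z, forcing even powers of z; it's symmetric under x → −x, forcing even powers of x; it's symmetric under y → −y, forcing even powers of y.
4. Reading off the gridlines: it meets the z-axis at z = 0 (among the integer gridlines); it crosses the x-axis at the gridline x = 0; it meets the y-axis at y = 0 (among the integer gridlines).
5. These observations pin down the coefficients.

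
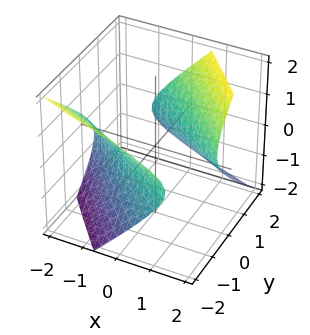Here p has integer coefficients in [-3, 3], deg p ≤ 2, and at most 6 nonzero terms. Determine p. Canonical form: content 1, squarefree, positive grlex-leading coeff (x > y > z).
x^2 + 3*x*y + 2*x*z + 2*y^2 - 3*z^2 - 3

1. There are 2 components. Treating them together as one polynomial.
2. deg p = 2. No degree-1 surface has this shape.
3. From the visible intercepts: no z-intercept at any integer in the box.
4. These observations pin down the coefficients.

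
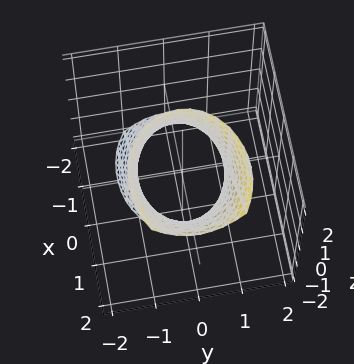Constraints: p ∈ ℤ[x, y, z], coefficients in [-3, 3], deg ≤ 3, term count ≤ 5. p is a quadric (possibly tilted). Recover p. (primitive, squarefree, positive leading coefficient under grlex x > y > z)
2*x^2 - 2*x*z + 3*y^2 - 3

deg p = 2.
Against the integer gridlines: among the integer gridlines, it crosses the y-axis at y ∈ {-1, 1}; no z-intercept at any integer in the box.
Solving for integer coefficients yields p as stated.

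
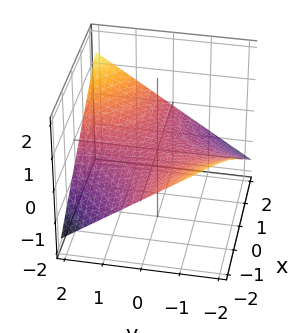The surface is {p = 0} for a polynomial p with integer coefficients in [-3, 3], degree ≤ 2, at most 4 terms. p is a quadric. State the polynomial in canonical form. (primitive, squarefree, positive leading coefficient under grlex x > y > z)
(a) The degree is 2 — a hyperbolic paraboloid; a quadric.
(b) Reading off the gridlines: every point of the y-axis in the box is on the surface; it meets the z-axis at z = 0 (among the integer gridlines); every point of the x-axis in the box is on the surface.
(c) The integer polynomial consistent with all of this is the stated p.

x*y - 3*z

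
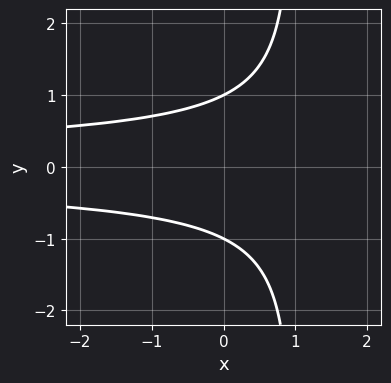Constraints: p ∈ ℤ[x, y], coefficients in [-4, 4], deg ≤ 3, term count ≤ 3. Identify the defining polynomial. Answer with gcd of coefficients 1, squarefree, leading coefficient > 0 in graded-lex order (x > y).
x*y^2 - y^2 + 1

1. deg p = 3. A generic line meets the curve in up to 3 points.
2. Symmetries: mirror symmetry y ↦ −y ⇒ only even powers of y.
3. Against the integer gridlines: the y-axis gridline crossings are at y ∈ {-1, 1}; it misses every integer gridline on the x-axis.
4. Fitting integer coefficients to these (and the overall shape) gives p.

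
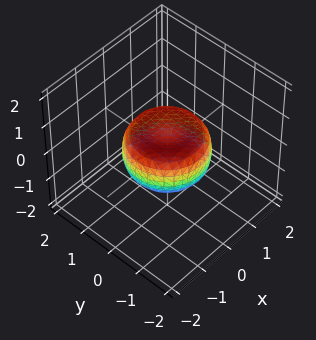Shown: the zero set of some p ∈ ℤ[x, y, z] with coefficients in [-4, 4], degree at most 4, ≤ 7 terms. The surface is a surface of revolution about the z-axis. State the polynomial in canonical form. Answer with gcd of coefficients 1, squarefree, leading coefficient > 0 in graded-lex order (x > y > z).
2*x^4 + 4*x^2*y^2 + 2*y^4 - 2*x^2 - 2*y^2 + 3*z^2 - 1

First, the degree is 4 — no degree-3 surface has this shape.
Next, symmetries: the z-axis is an axis of rotation, so x and y enter only as x² + y².
Then, from the visible intercepts: a circular section at z = 0 has radius between 1 and 2.
Finally, fitting integer coefficients to these (and the overall shape) gives p.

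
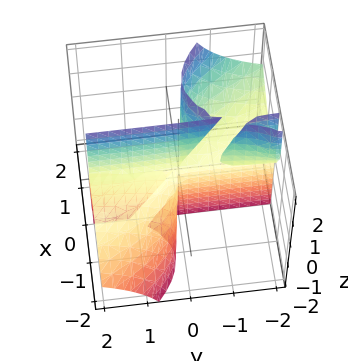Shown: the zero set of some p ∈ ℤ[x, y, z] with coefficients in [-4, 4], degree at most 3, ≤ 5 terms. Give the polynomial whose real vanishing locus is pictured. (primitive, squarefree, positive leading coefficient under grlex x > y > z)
There are 2 components. They look like related sheets of one shape, so recover p as a whole.
deg p = 3. A generic line meets the surface in up to 3 points.
Against the integer gridlines: the visible y-axis segment lies entirely on the surface; the visible z-axis segment lies entirely on the surface.
Putting this together gives p.

3*x^3 + x^2*y - 3*x^2*z + 2*x*y*z + x*z^2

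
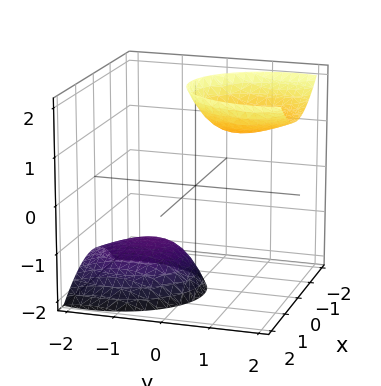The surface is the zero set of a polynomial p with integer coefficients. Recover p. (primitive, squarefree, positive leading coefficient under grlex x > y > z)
1. There are 2 components.
2. deg p = 2.
3. Against the integer gridlines: the surface avoids every integer y-axis point in the box; it misses every integer gridline on the x-axis.
4. The integer polynomial consistent with all of this is the stated p.

3*x^2 + x*z + 2*y^2 - 3*y*z - z^2 + 3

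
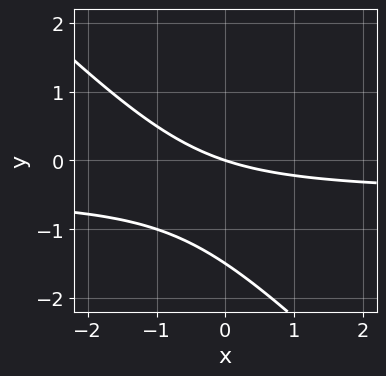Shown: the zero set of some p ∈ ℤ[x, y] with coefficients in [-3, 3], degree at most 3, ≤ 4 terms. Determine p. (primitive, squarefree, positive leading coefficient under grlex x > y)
2*x*y + 2*y^2 + x + 3*y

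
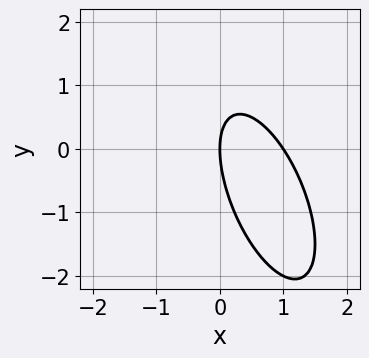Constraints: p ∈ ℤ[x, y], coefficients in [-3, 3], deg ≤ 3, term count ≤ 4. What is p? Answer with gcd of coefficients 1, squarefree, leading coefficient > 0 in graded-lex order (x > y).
3*x^2 + 2*x*y + y^2 - 3*x

(a) Degree: the shape is more complex than any degree-1 curve, so deg p = 2.
(b) Against the integer gridlines: it crosses the y-axis at the gridline y = 0; the x-axis gridline crossings are at x ∈ {0, 1}.
(c) Fitting integer coefficients to these (and the overall shape) gives p.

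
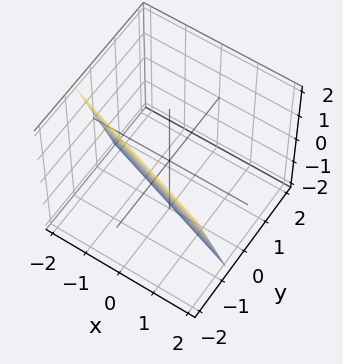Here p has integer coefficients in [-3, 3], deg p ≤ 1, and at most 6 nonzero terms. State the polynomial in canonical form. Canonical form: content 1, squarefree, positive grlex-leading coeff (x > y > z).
x + 3*y + z + 2

1. Degree: the surface is flat (a plane), so deg p = 1.
2. Reading off the gridlines: one x-axis crossing is at x = -2; it crosses the z-axis at the gridline z = -2.
3. Matching integer coefficients to the picture gives p.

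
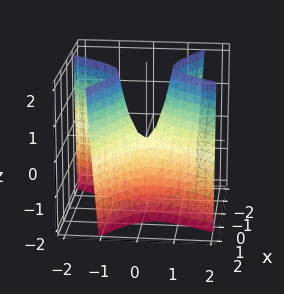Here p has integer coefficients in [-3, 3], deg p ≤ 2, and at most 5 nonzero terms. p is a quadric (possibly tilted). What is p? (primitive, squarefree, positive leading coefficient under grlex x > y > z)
deg p = 2.
Against the integer gridlines: it crosses the x-axis at the gridline x = 0; it crosses the z-axis at the gridline z = 0; one y-axis crossing is at y = 0.
Solving for integer coefficients yields p as stated.

3*x^2 + 3*x*y - 3*y^2 + z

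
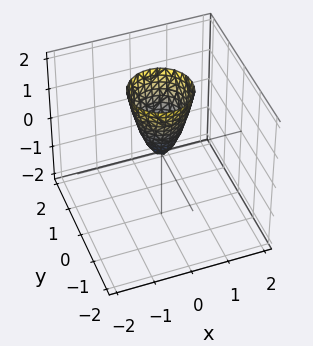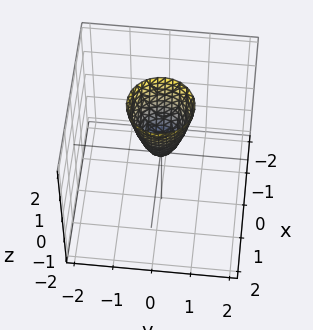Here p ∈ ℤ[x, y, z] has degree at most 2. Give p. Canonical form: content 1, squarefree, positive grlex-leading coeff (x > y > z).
(a) Degree: a paraboloid; a quadric, so deg p = 2.
(b) Symmetries: the z-axis is an axis of rotation, so x and y enter only as x² + y².
(c) Against the integer gridlines: it crosses the x-axis at the gridline x = 0; it crosses the z-axis at the gridline z = 0; a circular section at z = 2 has radius between 0 and 1; it meets the y-axis at y = 0 (among the integer gridlines).
(d) Assembling these constraints gives the stated polynomial.

3*x^2 + 3*y^2 - z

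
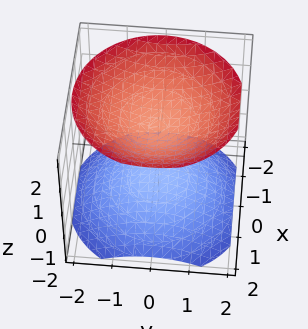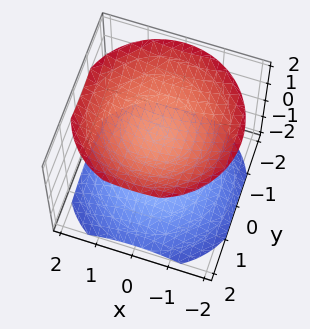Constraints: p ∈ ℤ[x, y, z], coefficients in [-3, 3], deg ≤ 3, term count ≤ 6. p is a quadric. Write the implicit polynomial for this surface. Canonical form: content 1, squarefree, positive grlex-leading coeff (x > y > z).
2*x^2 + 2*y^2 - 3*z^2 + 3

First, there are 2 components. Treating them together as one polynomial.
Next, deg p = 2. Two sheets facing apart; a quadric.
Next, symmetries: it's symmetric under z → −z, forcing even powers of z; every cross-section ⟂ z is a circle, so x, y appear only via x² + y².
Then, from the visible intercepts: among the integer gridlines, it crosses the z-axis at z ∈ {-1, 1}; it misses every integer gridline on the x-axis; it misses every integer gridline on the y-axis.
Finally, fitting integer coefficients to these (and the overall shape) gives p.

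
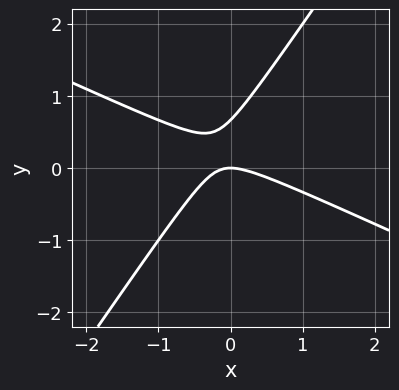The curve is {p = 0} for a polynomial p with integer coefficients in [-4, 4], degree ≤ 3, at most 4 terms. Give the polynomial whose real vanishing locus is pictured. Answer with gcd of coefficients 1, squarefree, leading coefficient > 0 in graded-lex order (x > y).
(a) Degree: the shape is more complex than any degree-1 curve, so deg p = 2.
(b) Observable constraints: one x-axis crossing is at x = 0; one y-axis crossing is at y = 0.
(c) Together with the visible shape, these determine p as stated.

2*x^2 + 3*x*y - 3*y^2 + 2*y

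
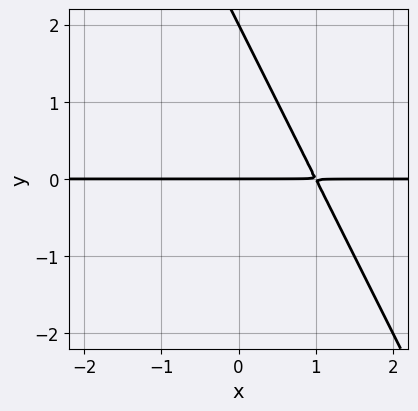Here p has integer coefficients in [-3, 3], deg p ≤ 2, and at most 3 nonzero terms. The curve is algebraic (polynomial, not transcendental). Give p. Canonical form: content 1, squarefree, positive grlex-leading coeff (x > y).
First, degree: no degree-1 curve has this shape, so deg p = 2.
Next, from the axis intercepts and sections: the visible x-axis segment lies entirely on the curve; the y-axis gridline crossings are at y ∈ {0, 2}.
Finally, matching integer coefficients to the picture gives p.

2*x*y + y^2 - 2*y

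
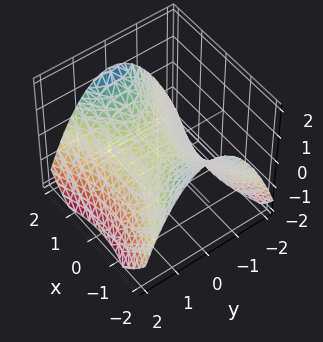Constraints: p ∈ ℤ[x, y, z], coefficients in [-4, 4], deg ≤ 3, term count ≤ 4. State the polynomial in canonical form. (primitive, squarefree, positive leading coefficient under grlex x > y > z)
x^2 - 2*y^2 - 3*z

Degree: a hyperbolic paraboloid; a quadric, so deg p = 2.
Symmetries: it's symmetric under x → −x, forcing even powers of x; the y ↦ −y reflection is a symmetry, so y appears only in even powers.
From the axis intercepts and sections: it meets the z-axis at z = 0 (among the integer gridlines); it meets the x-axis at x = 0 (among the integer gridlines); it meets the y-axis at y = 0 (among the integer gridlines).
The integer polynomial consistent with all of this is the stated p.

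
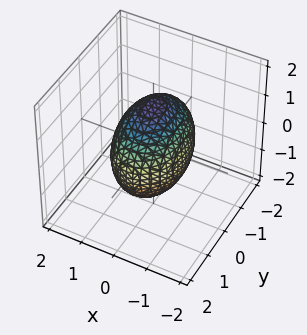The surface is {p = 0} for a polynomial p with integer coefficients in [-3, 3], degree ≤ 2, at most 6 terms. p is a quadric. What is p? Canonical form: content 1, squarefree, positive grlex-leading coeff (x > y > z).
2*x^2 + y^2 + z^2 - 2

First, the degree is 2 — a closed, bounded, convex surface; a quadric.
Then, symmetries: the y ↦ −y reflection is a symmetry, so y appears only in even powers; mirror symmetry x ↦ −x ⇒ only even powers of x; it's symmetric under z → −z, forcing even powers of z.
Then, reading off the gridlines: the x-axis gridline crossings are at x ∈ {-1, 1}.
Finally, together with the visible shape, these determine p as stated.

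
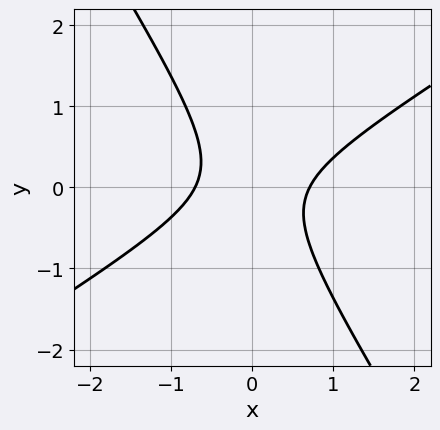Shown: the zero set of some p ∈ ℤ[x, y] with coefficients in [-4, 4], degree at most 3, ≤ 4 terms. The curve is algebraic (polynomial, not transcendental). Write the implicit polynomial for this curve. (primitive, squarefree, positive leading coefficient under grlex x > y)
First, deg p = 2.
Next, checking where it meets the axes: it misses every integer gridline on the y-axis.
Finally, fitting integer coefficients to these (and the overall shape) gives p.

2*x^2 - 2*x*y - 2*y^2 - 1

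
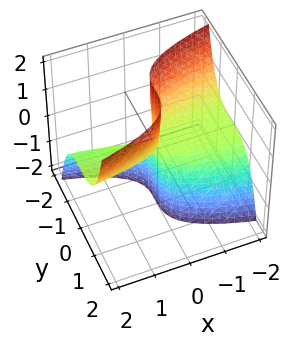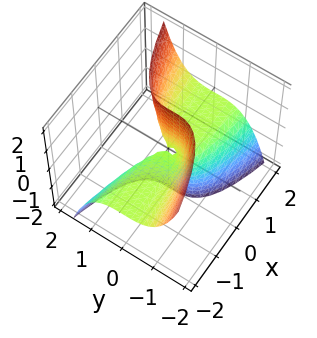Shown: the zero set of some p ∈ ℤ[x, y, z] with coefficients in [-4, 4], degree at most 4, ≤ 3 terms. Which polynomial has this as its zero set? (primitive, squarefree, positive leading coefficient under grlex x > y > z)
First, degree: a generic line meets the surface in up to 3 points, so deg p = 3.
Then, observable constraints: every point of the x-axis in the box is on the surface; the visible z-axis segment lies entirely on the surface.
Finally, assembling these constraints gives the stated polynomial.

3*y^3 - 3*x*z + y^2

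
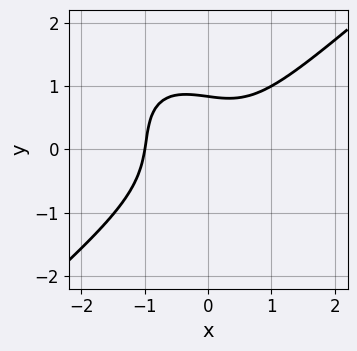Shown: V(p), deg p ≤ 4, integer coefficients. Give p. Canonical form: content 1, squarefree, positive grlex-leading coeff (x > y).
First, deg p = 3.
Next, checking where it meets the axes: it meets the x-axis at x = -1 (among the integer gridlines).
Finally, solving for integer coefficients yields p as stated.

2*x^3 - x*y^2 - 2*y^3 - y + 2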